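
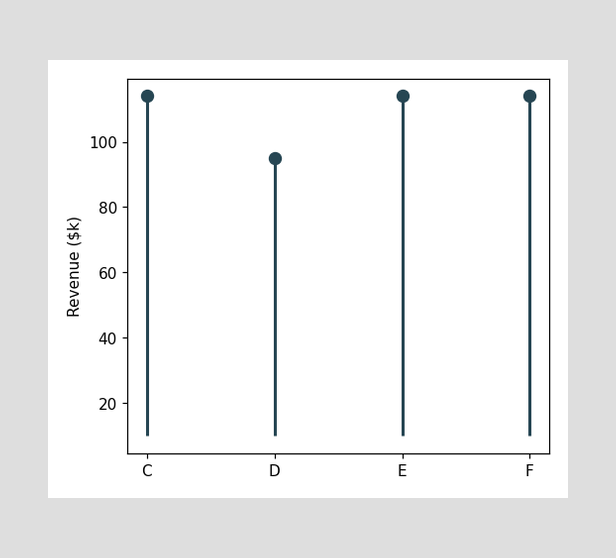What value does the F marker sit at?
$114k

The F marker sits at $114k.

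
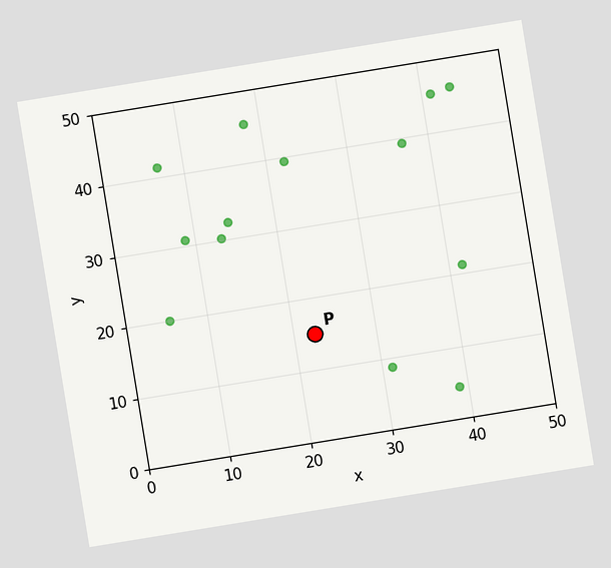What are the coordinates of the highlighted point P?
(22.5, 15)

The chart is tilted about 9° counter-clockwise. Following the gridlines from P to each axis, P sits at (22.5, 15).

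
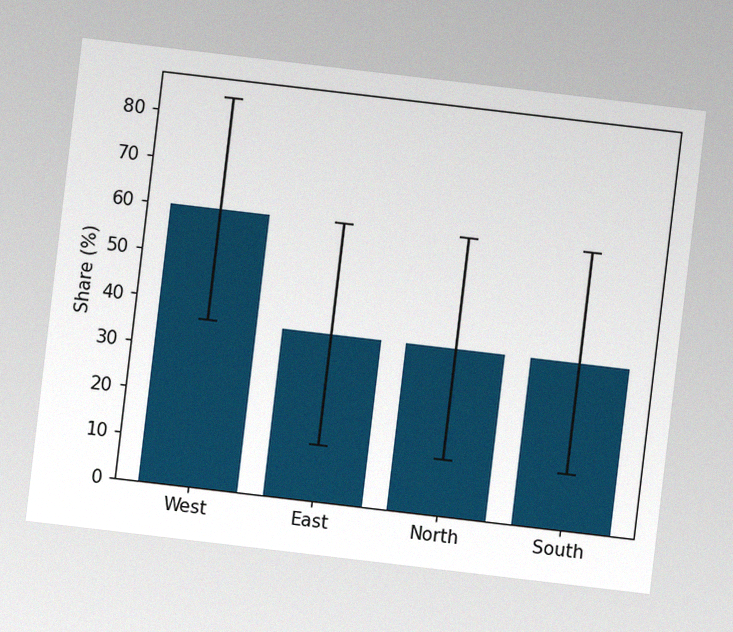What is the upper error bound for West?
The chart is tilted about 7° clockwise, with some photo noise. The West bar's upper whisker reaches 84%.

84%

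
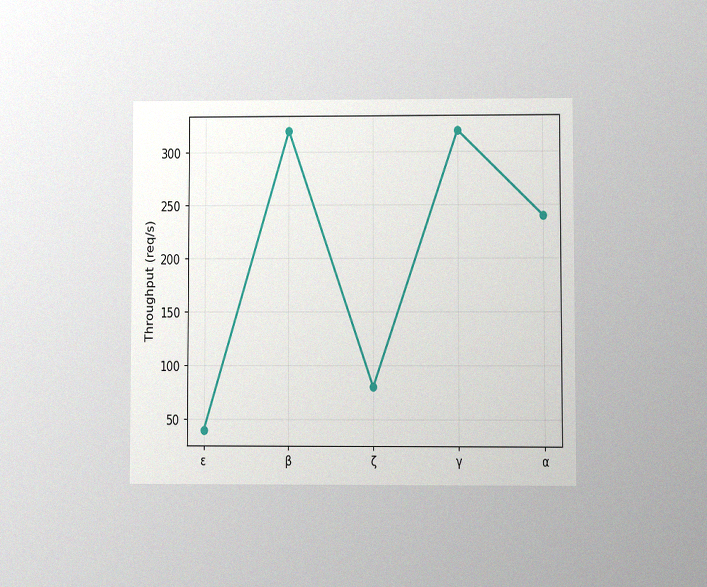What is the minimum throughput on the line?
40req/s

The chart is viewed at a slight angle, with some photo noise. The lowest point is at ε, and reading across to the y-axis gives 40req/s.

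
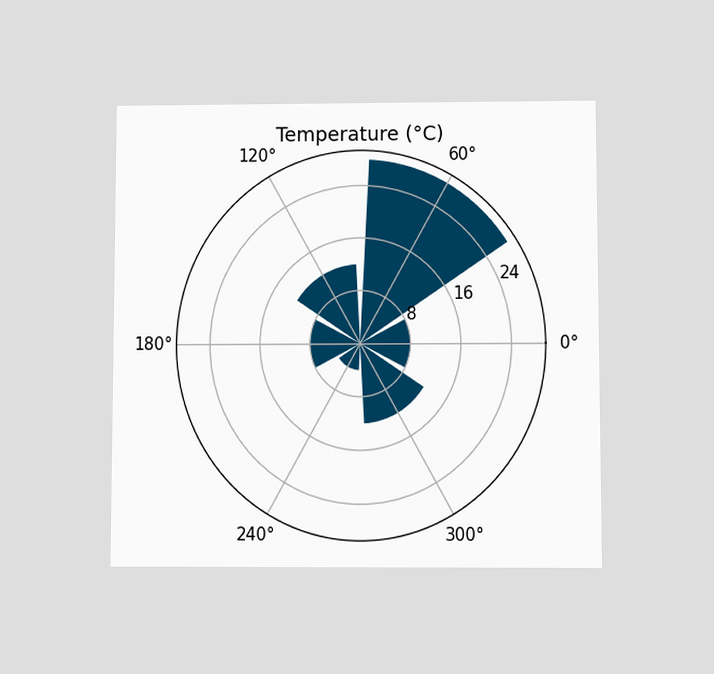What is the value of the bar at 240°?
4°C

The chart is viewed slightly from below. The bar at 240° reaches 4°C on the radial axis.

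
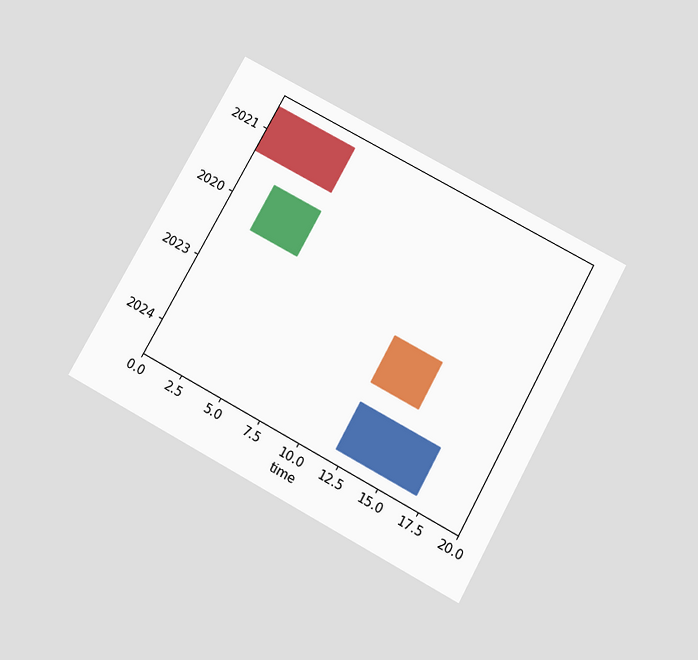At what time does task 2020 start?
2

The chart is tilted about 29° clockwise and viewed slightly from below. The 2020 bar begins at t=2.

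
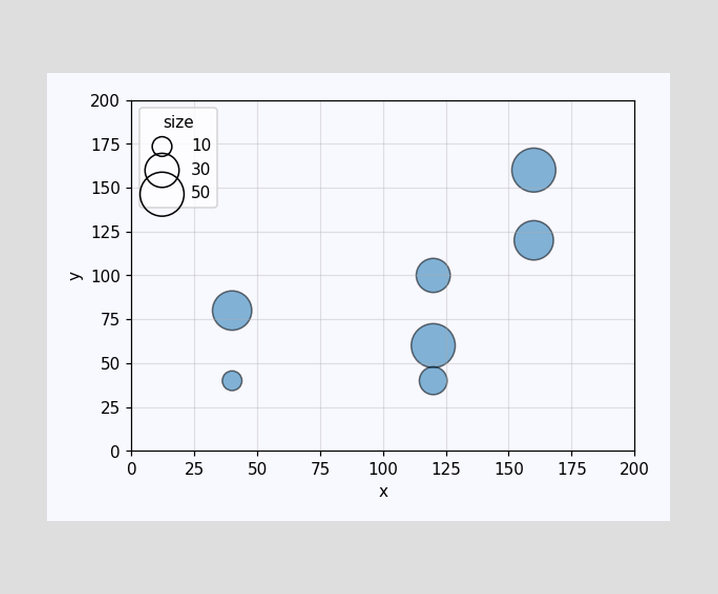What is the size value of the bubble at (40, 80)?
Matching the bubble at (40, 80) against the size legend gives 40.

40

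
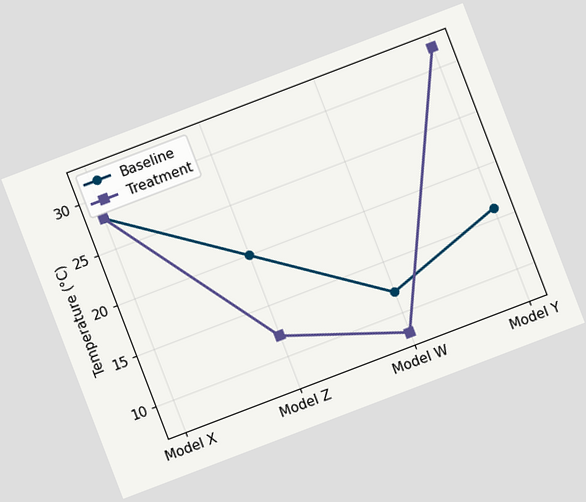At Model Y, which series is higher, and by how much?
Treatment, by 16°C

The chart is tilted about 21° counter-clockwise. At Model Y, Treatment sits above the other line by 16°C.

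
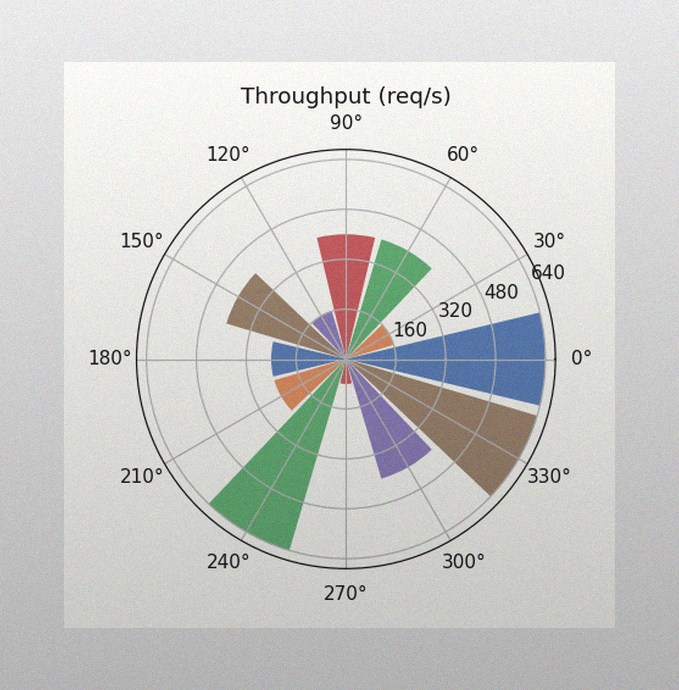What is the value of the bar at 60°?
The image has some photo noise and uneven lighting. The bar at 60° reaches 400req/s on the radial axis.

400req/s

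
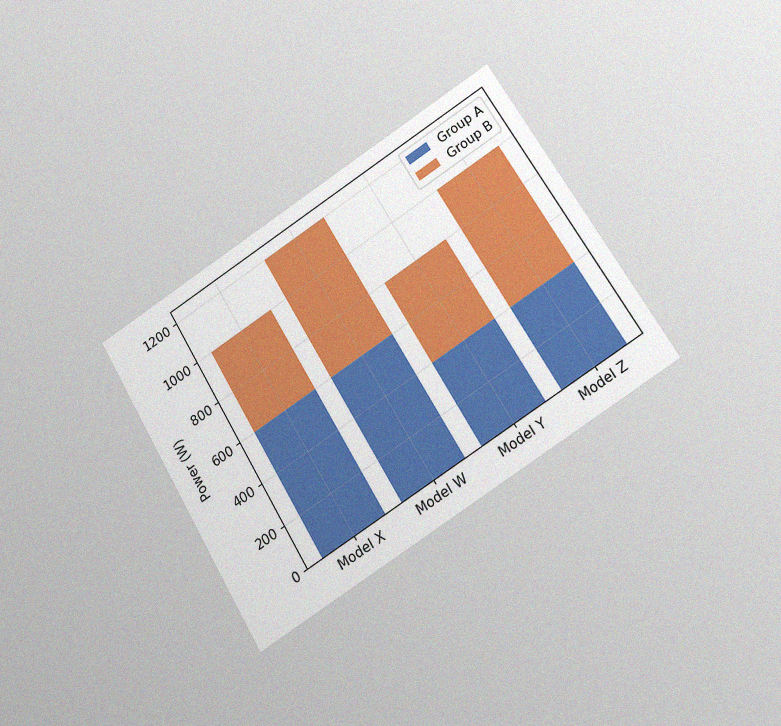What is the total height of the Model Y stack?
800W

The chart is tilted about 31° counter-clockwise and viewed at a slight angle, with some photo noise. The Model Y stack's top reaches 800W on the y-axis.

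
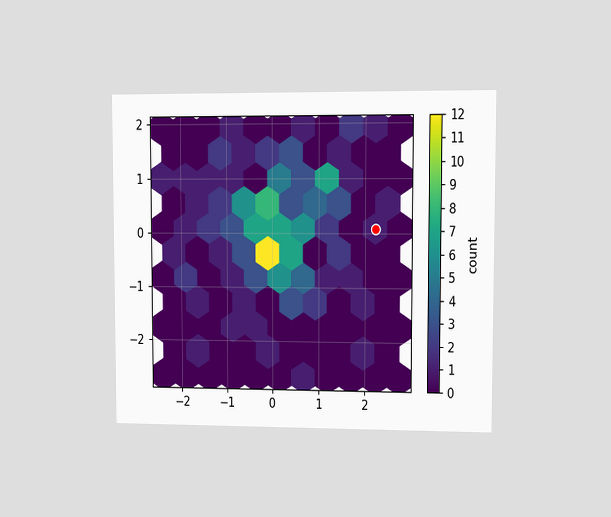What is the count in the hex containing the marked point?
The chart is viewed at a slight angle. The marked hex reads 1 on the colorbar.

1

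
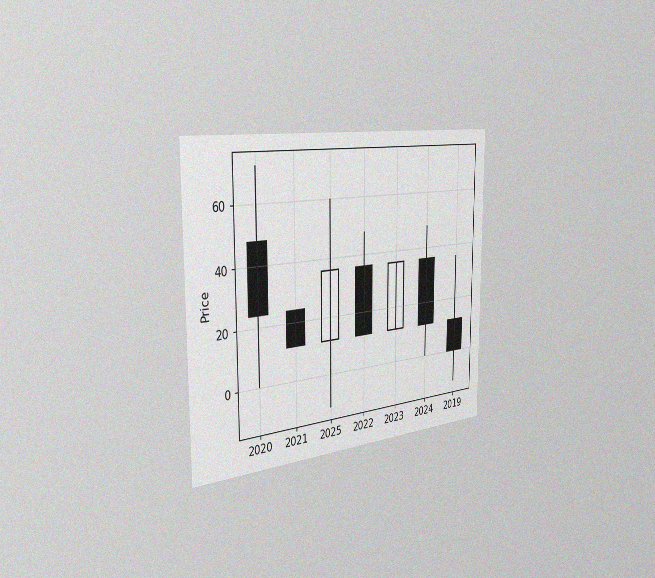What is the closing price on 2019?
0

The chart is viewed slightly from the left, with some photo noise. The 2019 candle closes at 0.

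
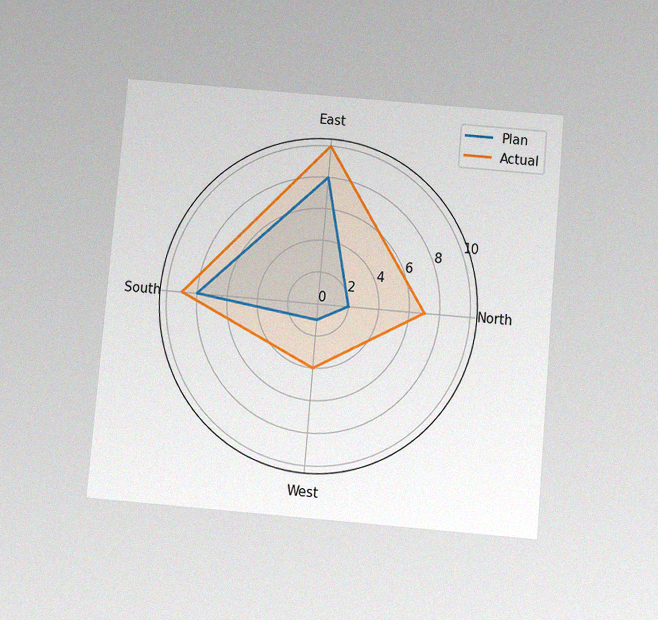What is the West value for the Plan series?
1

The chart is tilted about 5° clockwise and viewed slightly from below, with some photo noise. On the West axis, Plan reaches 1.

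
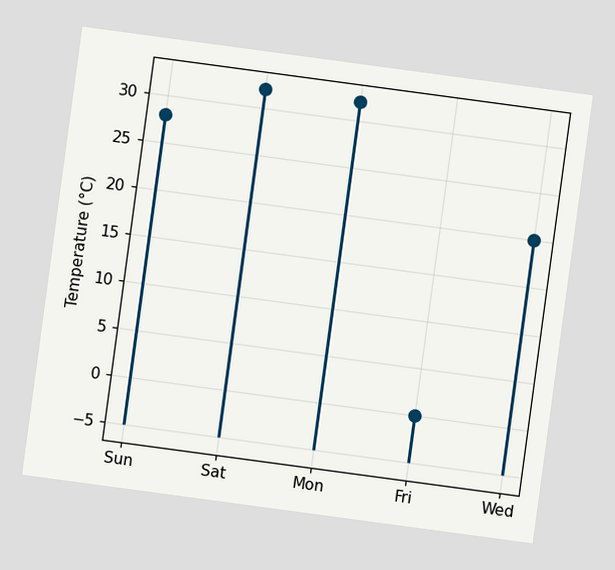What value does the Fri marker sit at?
The chart is tilted about 8° clockwise. The Fri marker sits at 0°C.

0°C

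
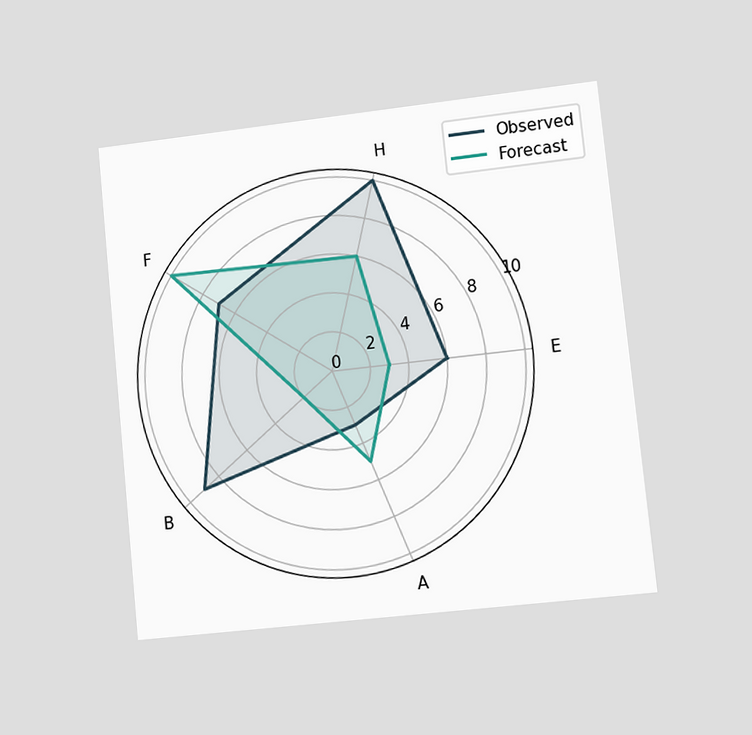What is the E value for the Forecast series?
3

The chart is tilted about 6° counter-clockwise and viewed at a slight angle. On the E axis, Forecast reaches 3.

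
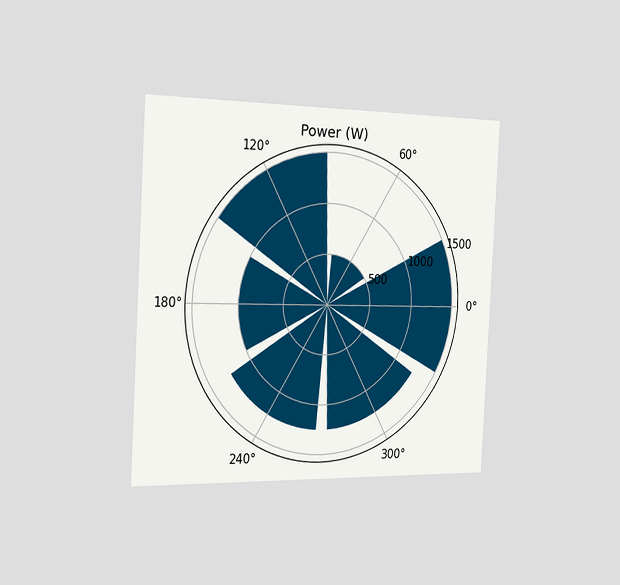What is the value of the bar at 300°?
The chart is tilted about 3° clockwise and viewed slightly from the left. The bar at 300° reaches 1250W on the radial axis.

1250W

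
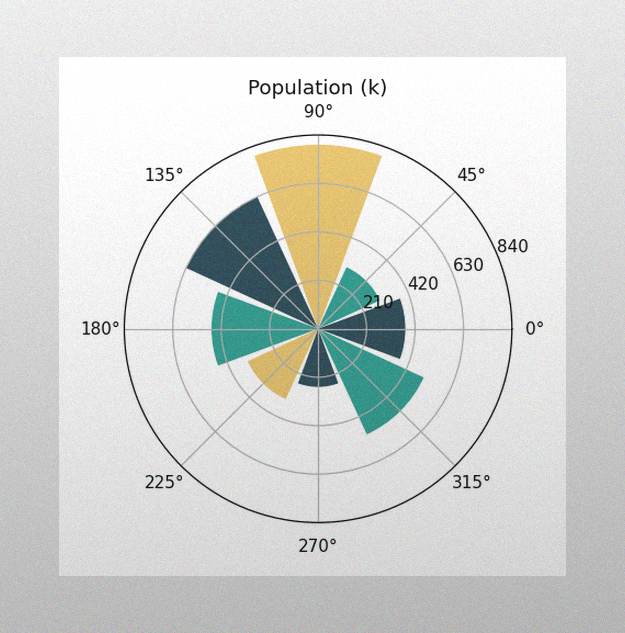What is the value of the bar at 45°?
294k

The image has some photo noise and uneven lighting. The bar at 45° reaches 294k on the radial axis.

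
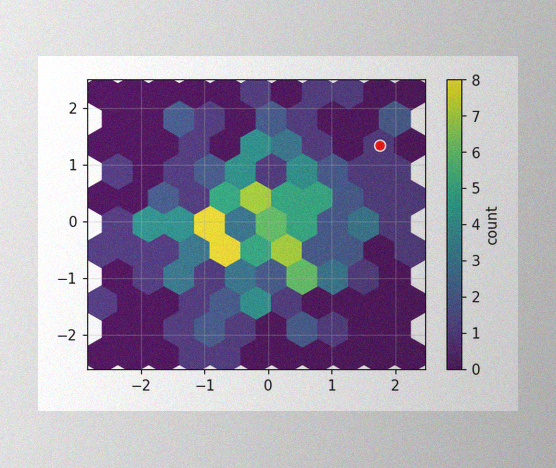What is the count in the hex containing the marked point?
1

The image has some photo noise and uneven lighting. The marked hex reads 1 on the colorbar.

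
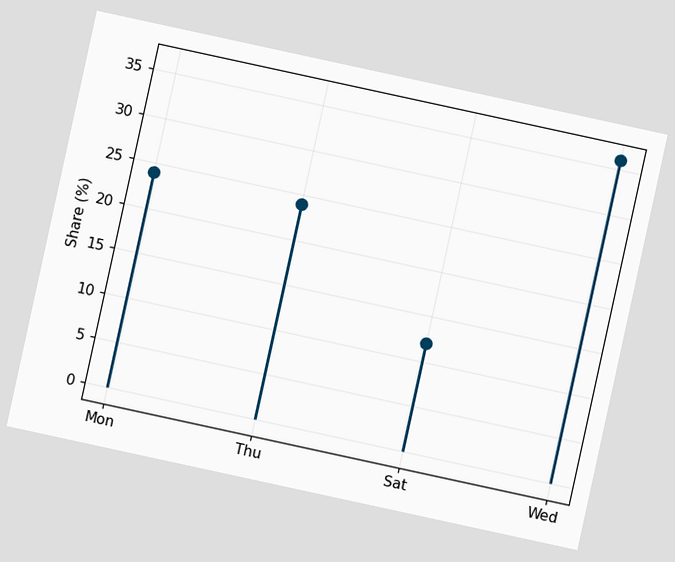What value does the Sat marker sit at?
12%

The chart is tilted about 12° clockwise. The Sat marker sits at 12%.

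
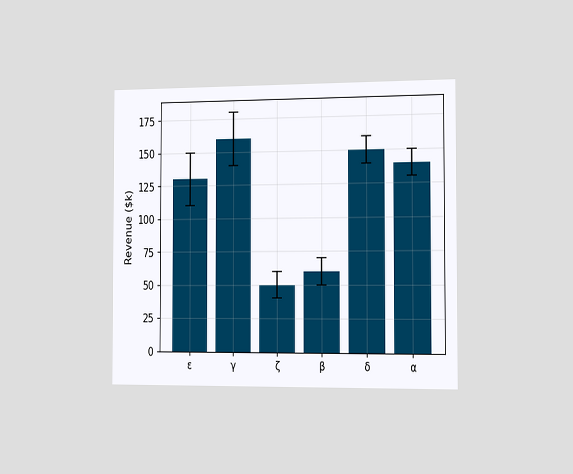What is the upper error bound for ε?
$150k

The chart is viewed slightly from the right. The ε bar's upper whisker reaches $150k.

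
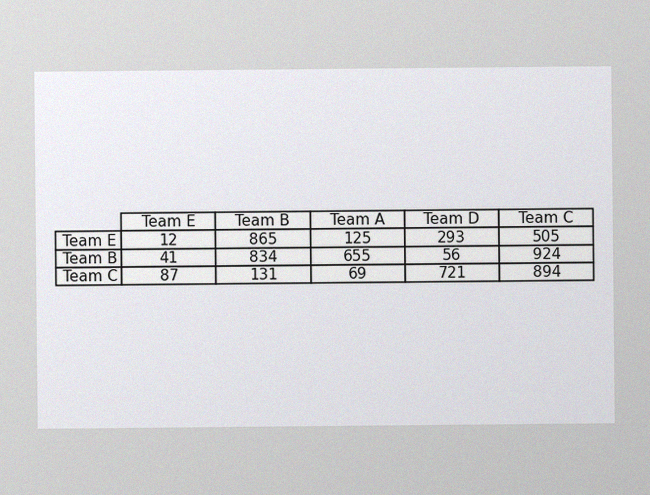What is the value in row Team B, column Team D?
The image has some photo noise and uneven lighting. The (Team B, Team D) cell reads 56.

56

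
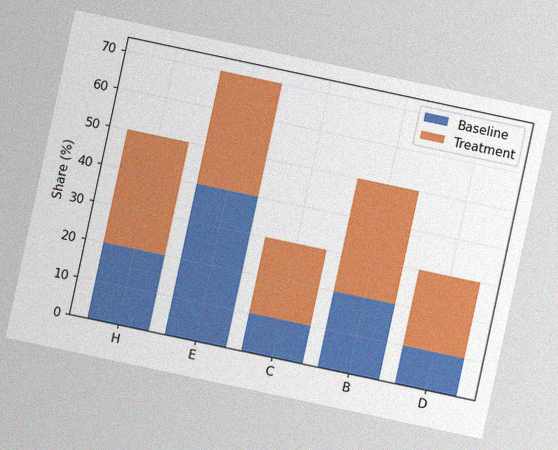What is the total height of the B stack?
50%

The chart is tilted about 12° clockwise, with some photo noise. The B stack's top reaches 50% on the y-axis.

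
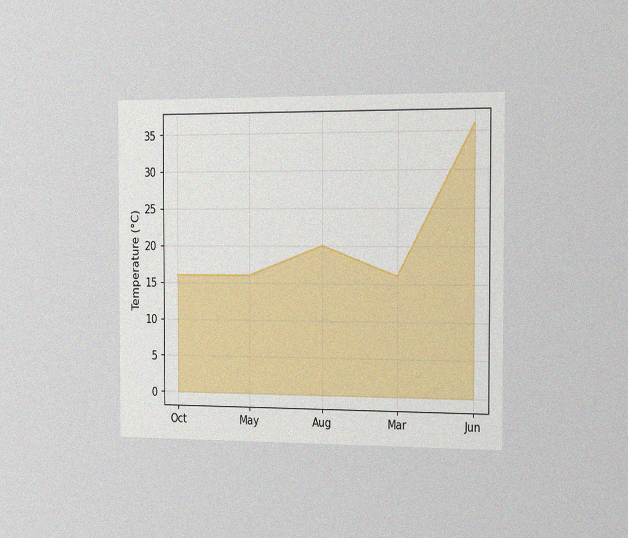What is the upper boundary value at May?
16°C

The chart is viewed slightly from the right, with some photo noise. At May the upper boundary is at 16°C.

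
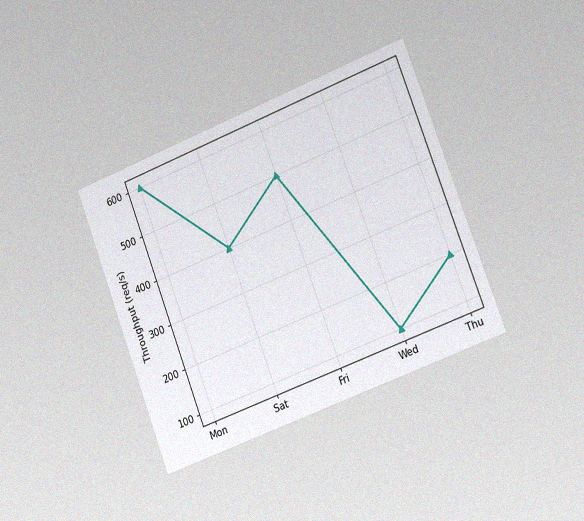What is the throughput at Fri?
500req/s

The chart is tilted about 21° counter-clockwise and viewed slightly from the right, with some photo noise. At Fri, the line is at 500req/s.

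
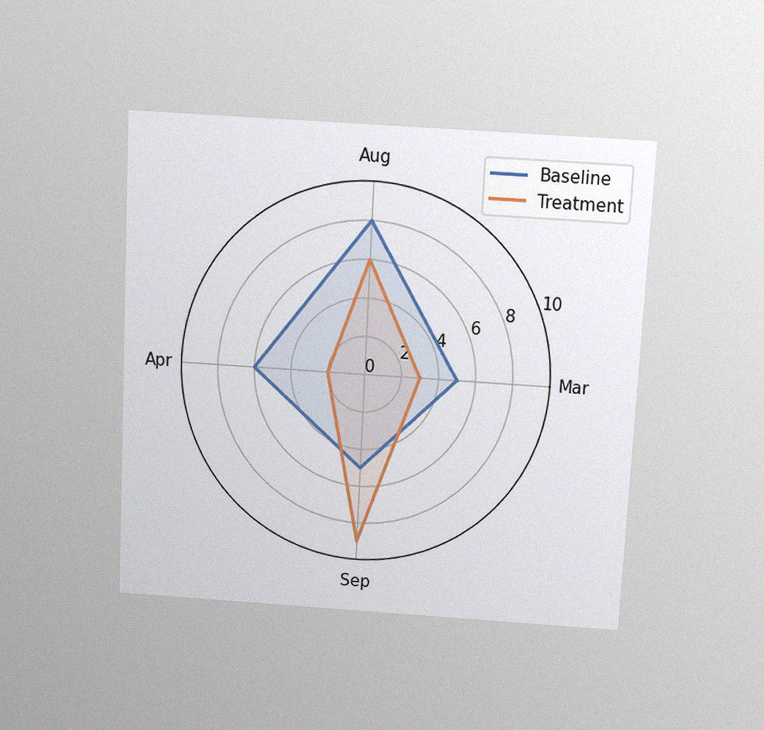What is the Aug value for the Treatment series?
6

The chart is tilted about 3° clockwise and viewed slightly from above, with some photo noise. On the Aug axis, Treatment reaches 6.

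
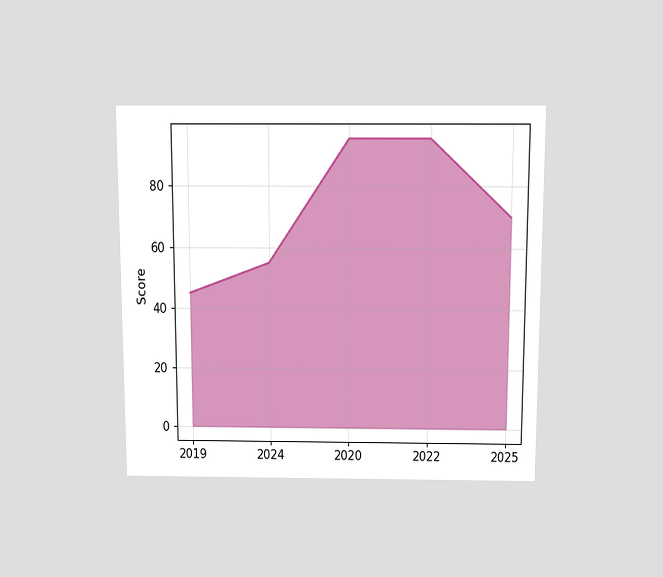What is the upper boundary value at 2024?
The chart is viewed slightly from above. At 2024 the upper boundary is at 55.

55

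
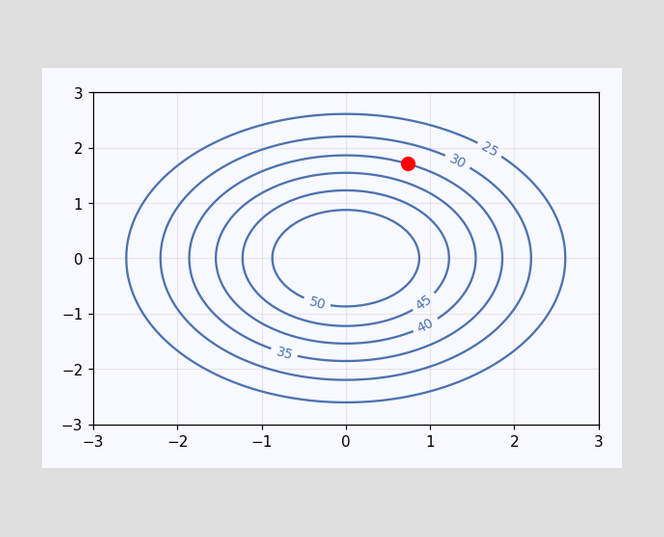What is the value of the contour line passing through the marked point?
The marked point sits on the contour labelled 35.

35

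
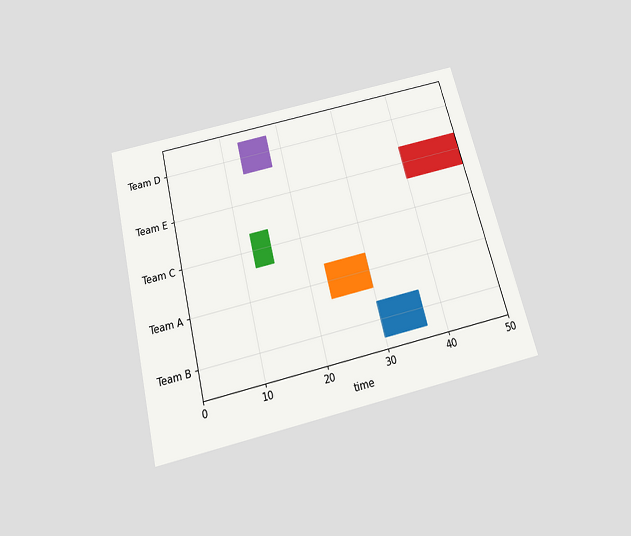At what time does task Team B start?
The chart is tilted about 14° counter-clockwise and viewed slightly from below. The Team B bar begins at t=30.

30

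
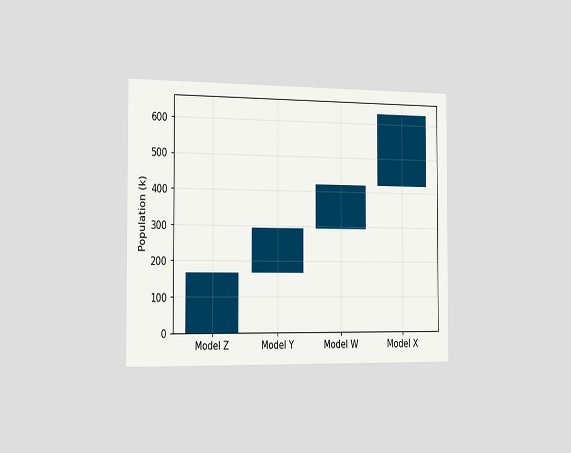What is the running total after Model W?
The chart is viewed slightly from the left. After Model W the running total reaches 420k.

420k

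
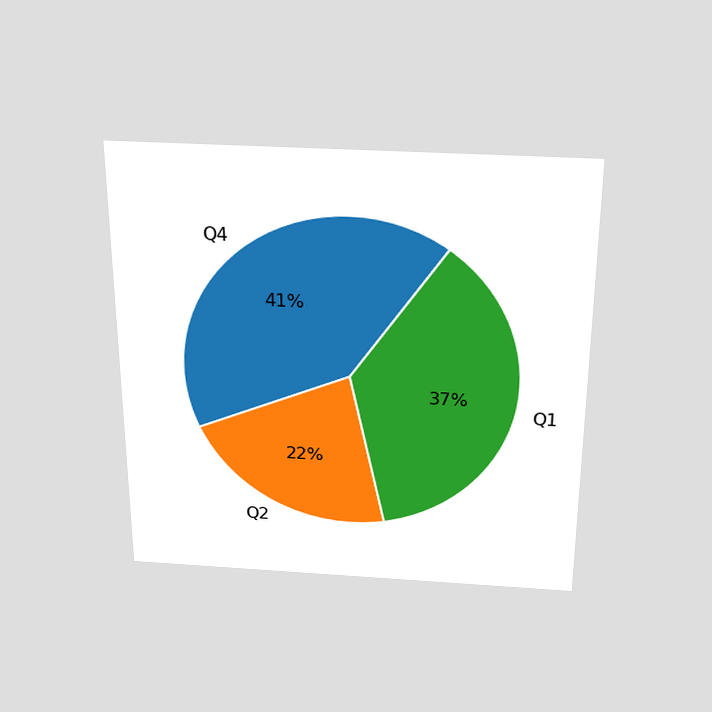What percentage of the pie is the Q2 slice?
22%

The chart is viewed slightly from above. The Q2 slice takes up 22% of the pie.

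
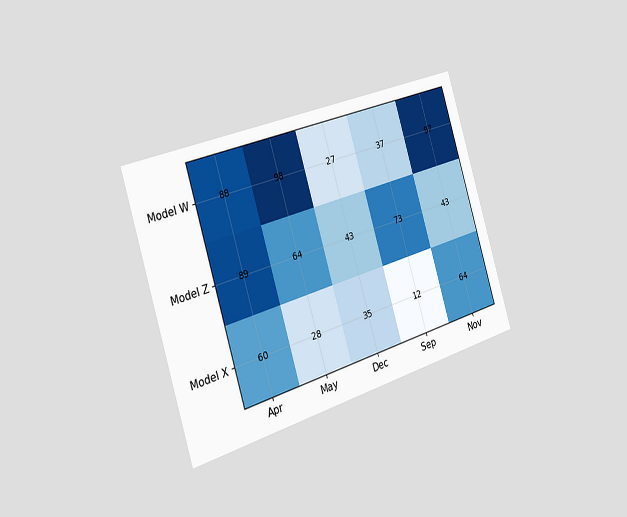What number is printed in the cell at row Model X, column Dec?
35

The chart is tilted about 17° counter-clockwise and viewed slightly from the left. The (Model X, Dec) cell reads 35.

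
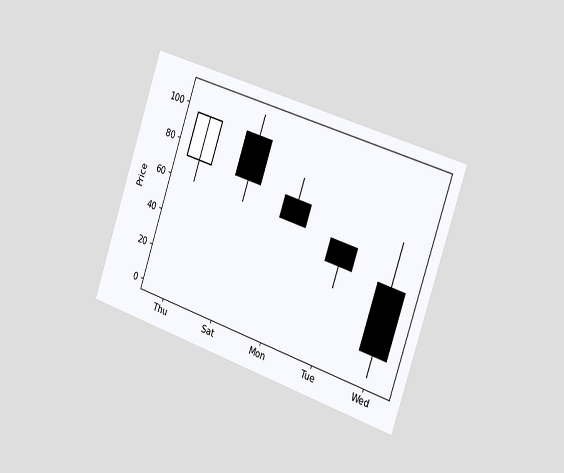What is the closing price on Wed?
The chart is tilted about 19° clockwise and viewed slightly from the right. The Wed candle closes at 12.

12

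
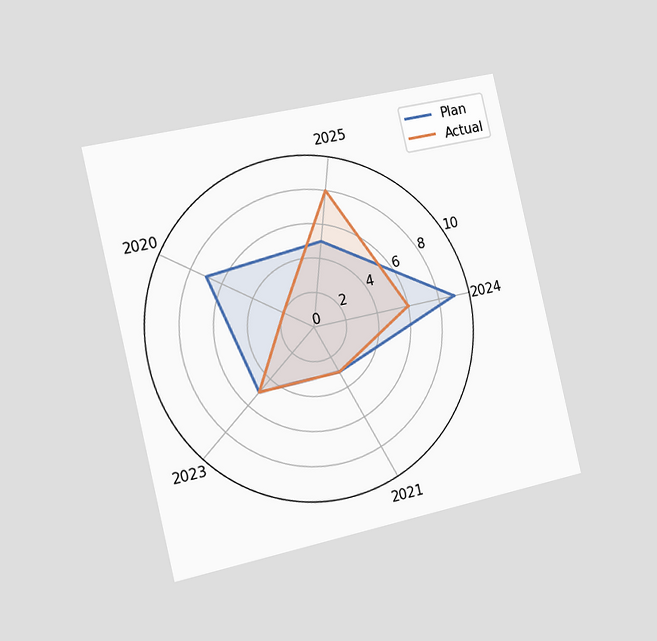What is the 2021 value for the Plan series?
3

The chart is tilted about 13° counter-clockwise and viewed slightly from the left. On the 2021 axis, Plan reaches 3.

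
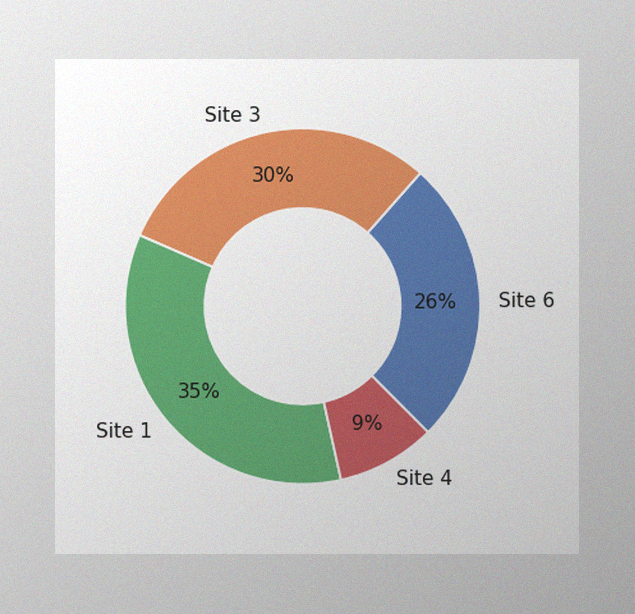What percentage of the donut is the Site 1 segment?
35%

The image has some photo noise and uneven lighting. The Site 1 segment takes up 35% of the ring.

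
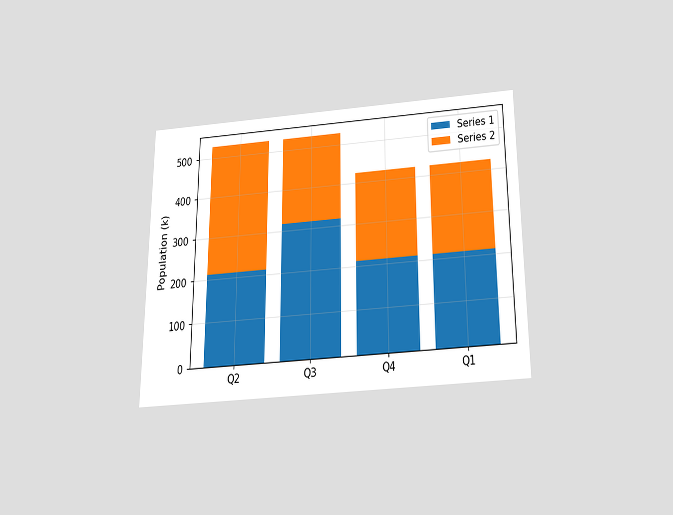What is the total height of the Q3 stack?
530k

The chart is viewed slightly from below. The Q3 stack's top reaches 530k on the y-axis.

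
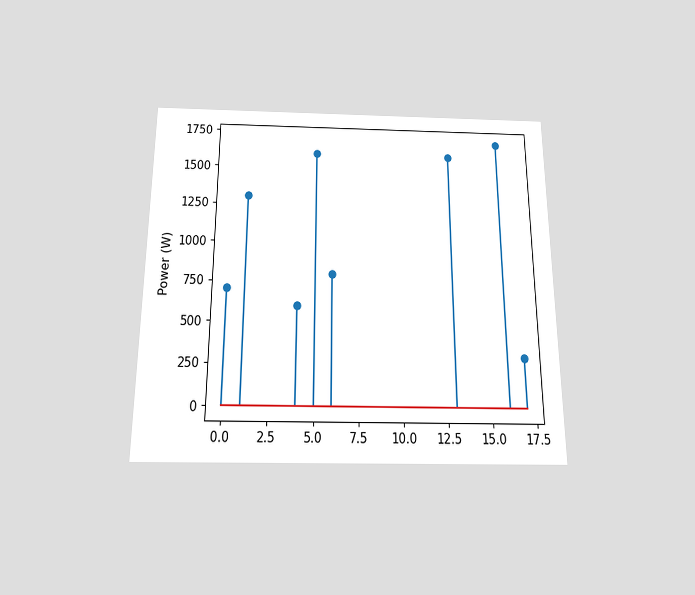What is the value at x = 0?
700W

The chart is viewed slightly from below. The stem at x=0 reaches 700W.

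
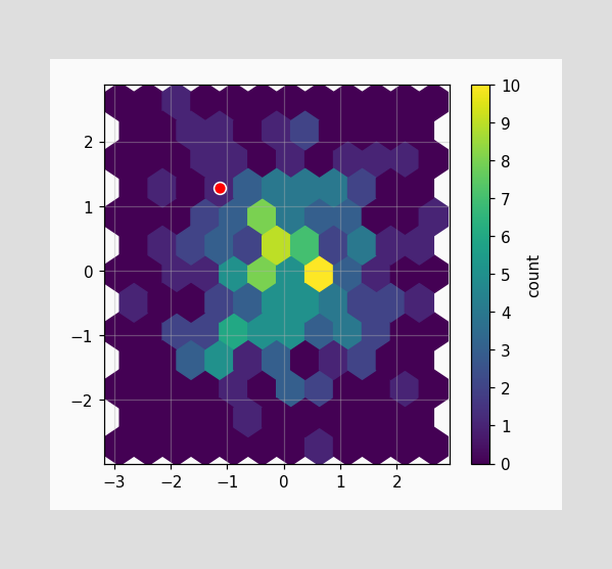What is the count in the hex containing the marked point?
1

The marked hex reads 1 on the colorbar.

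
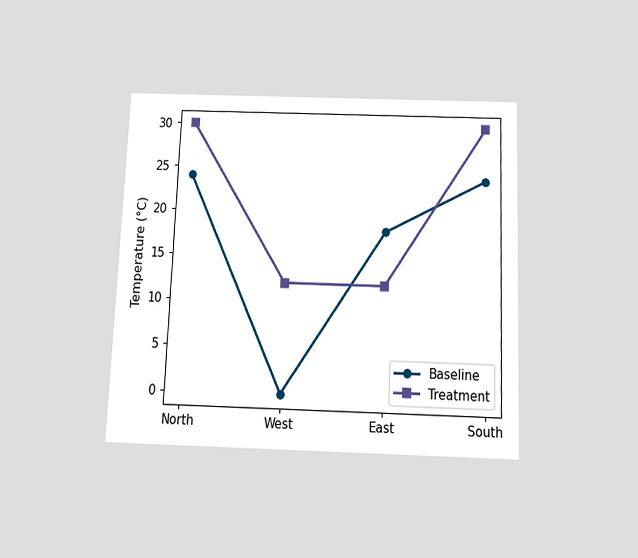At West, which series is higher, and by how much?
The chart is tilted about 2° clockwise and viewed slightly from below. At West, Treatment sits above the other line by 12°C.

Treatment, by 12°C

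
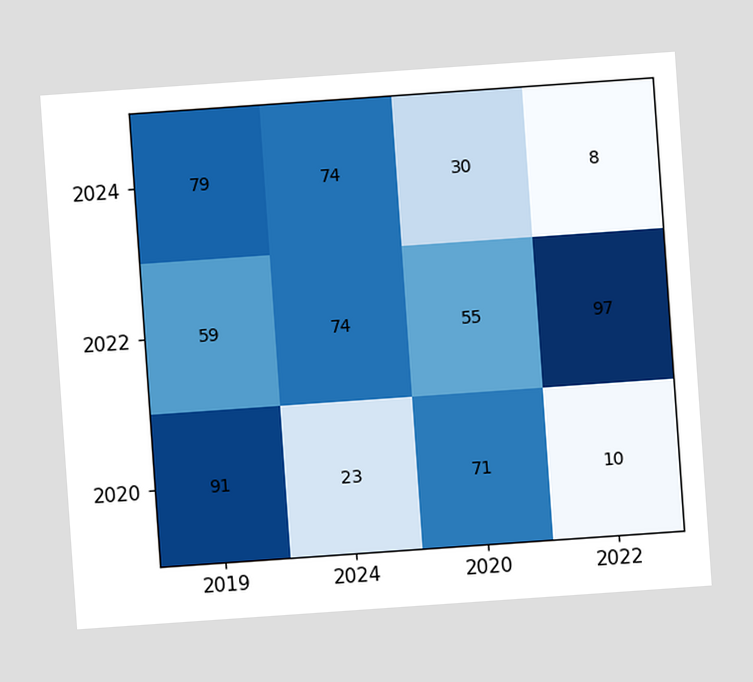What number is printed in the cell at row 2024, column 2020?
30

The chart is tilted about 4° counter-clockwise. The (2024, 2020) cell reads 30.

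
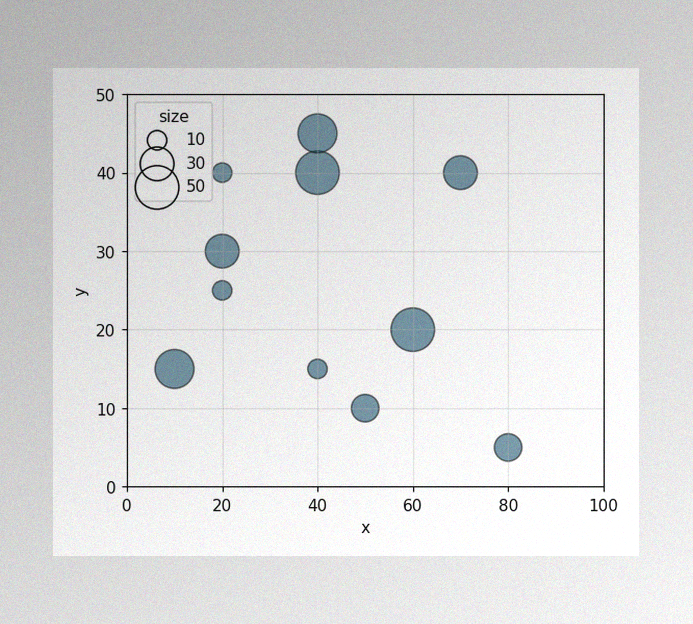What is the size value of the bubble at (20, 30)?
30

The image has some photo noise and uneven lighting. Matching the bubble at (20, 30) against the size legend gives 30.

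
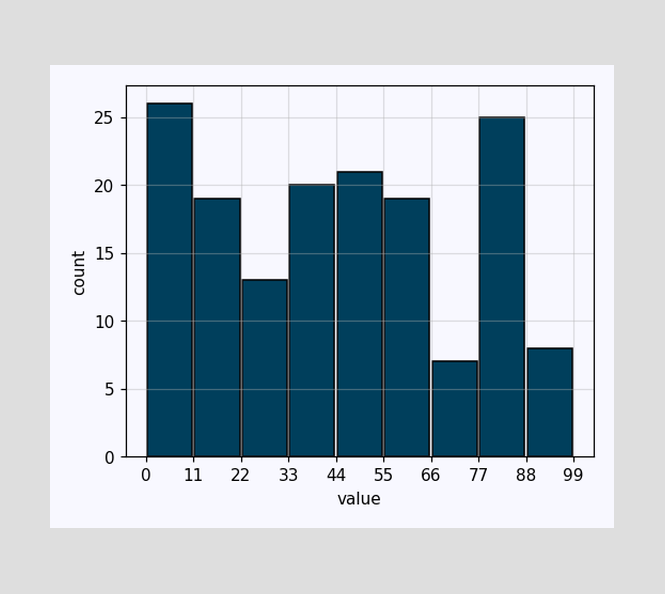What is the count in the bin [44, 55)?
21

The [44, 55) bin has height 21.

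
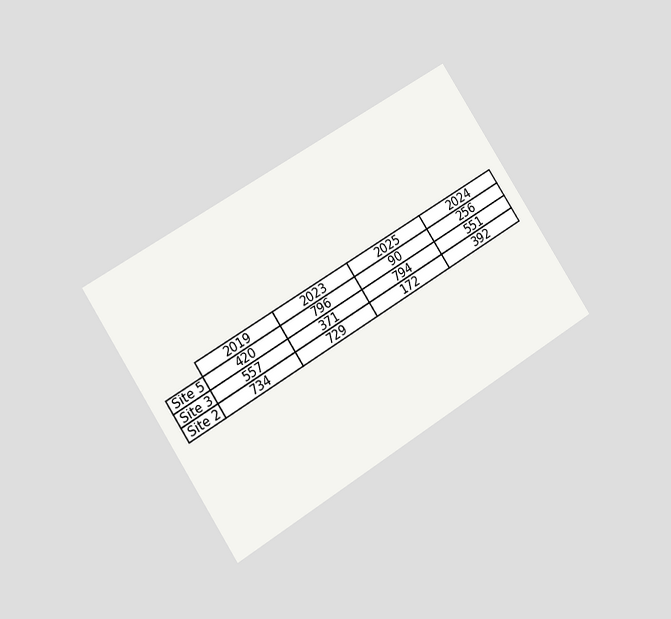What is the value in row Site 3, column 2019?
557

The chart is tilted about 33° counter-clockwise and viewed at a slight angle. The (Site 3, 2019) cell reads 557.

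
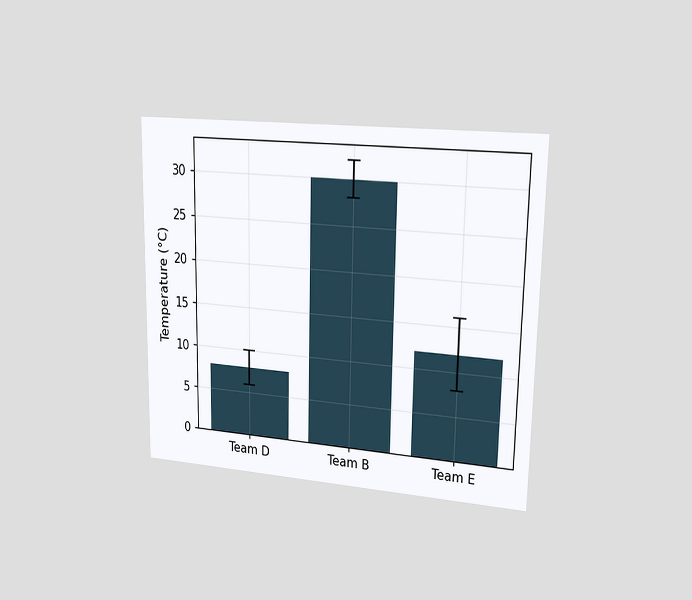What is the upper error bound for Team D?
10°C

The chart is viewed slightly from the right. The Team D bar's upper whisker reaches 10°C.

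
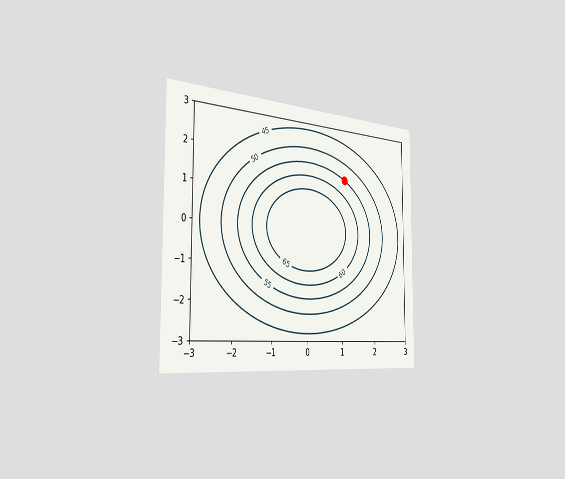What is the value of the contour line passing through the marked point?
The chart is viewed slightly from the left. The marked point sits on the contour labelled 55.

55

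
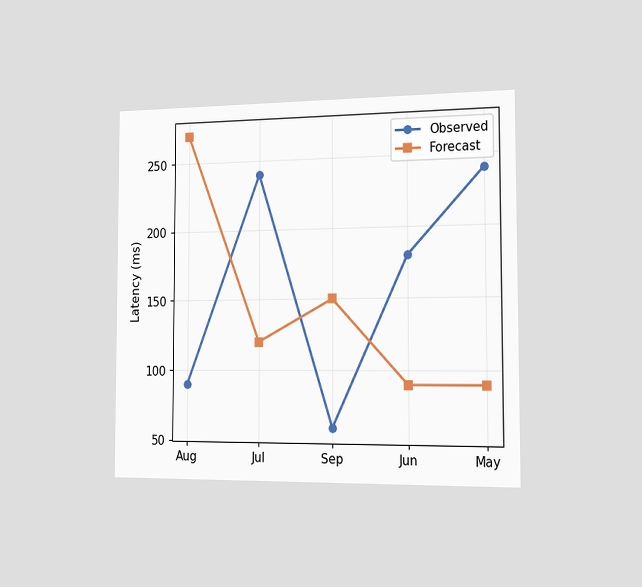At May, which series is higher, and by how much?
The chart is viewed slightly from the right. At May, Observed sits above the other line by 150ms.

Observed, by 150ms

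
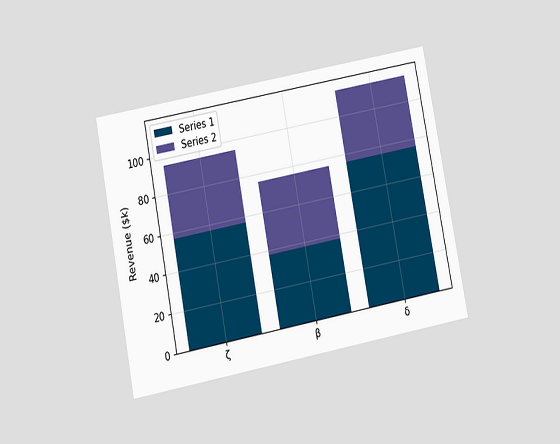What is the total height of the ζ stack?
The chart is tilted about 11° counter-clockwise and viewed slightly from below. The ζ stack's top reaches $95k on the y-axis.

$95k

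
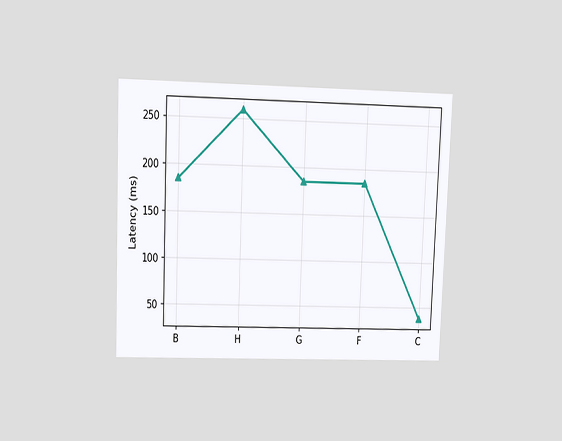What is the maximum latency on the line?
The chart is tilted about 2° clockwise and viewed at a slight angle. The highest point is at H, and reading across to the y-axis gives 259ms.

259ms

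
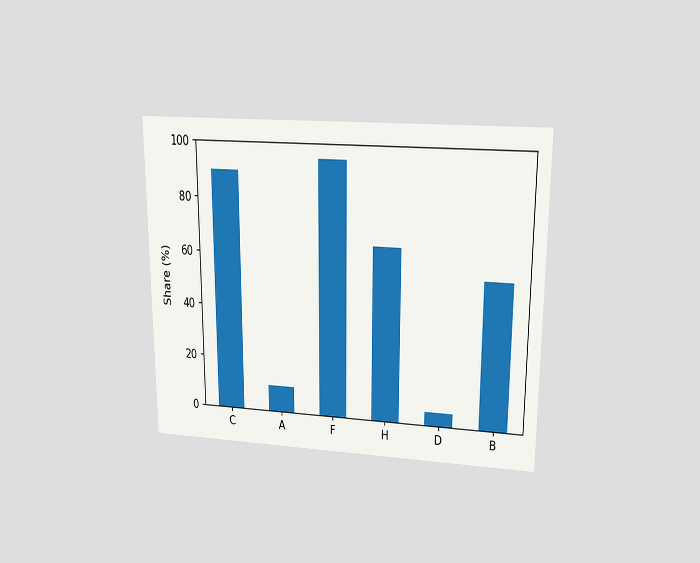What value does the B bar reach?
55%

The chart is viewed slightly from above. Reading along the chart's y-axis, the B bar reaches 55%.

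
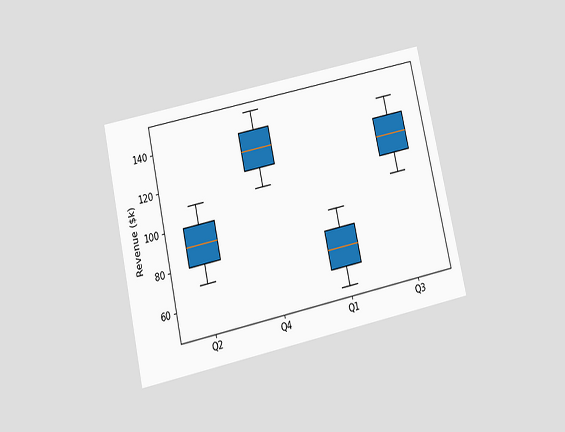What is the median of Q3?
$120k

The chart is tilted about 13° counter-clockwise and viewed slightly from below. The median line in the Q3 box sits at $120k.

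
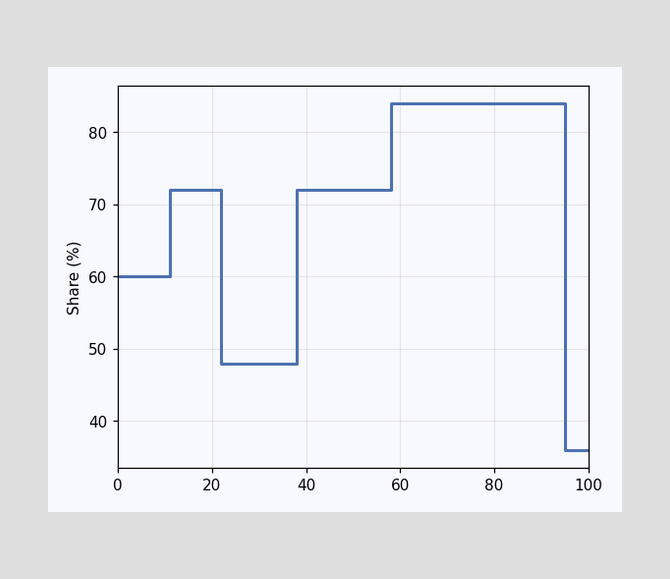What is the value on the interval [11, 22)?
72%

On [11, 22) the step sits at 72%.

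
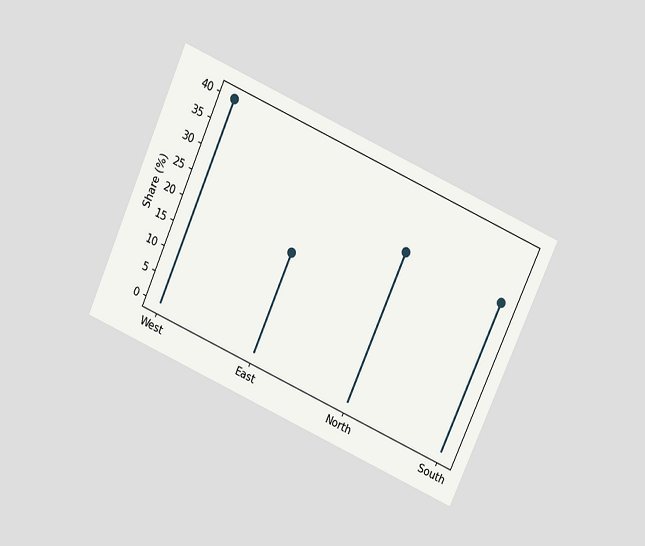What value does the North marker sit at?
The chart is tilted about 24° clockwise and viewed slightly from above. The North marker sits at 30%.

30%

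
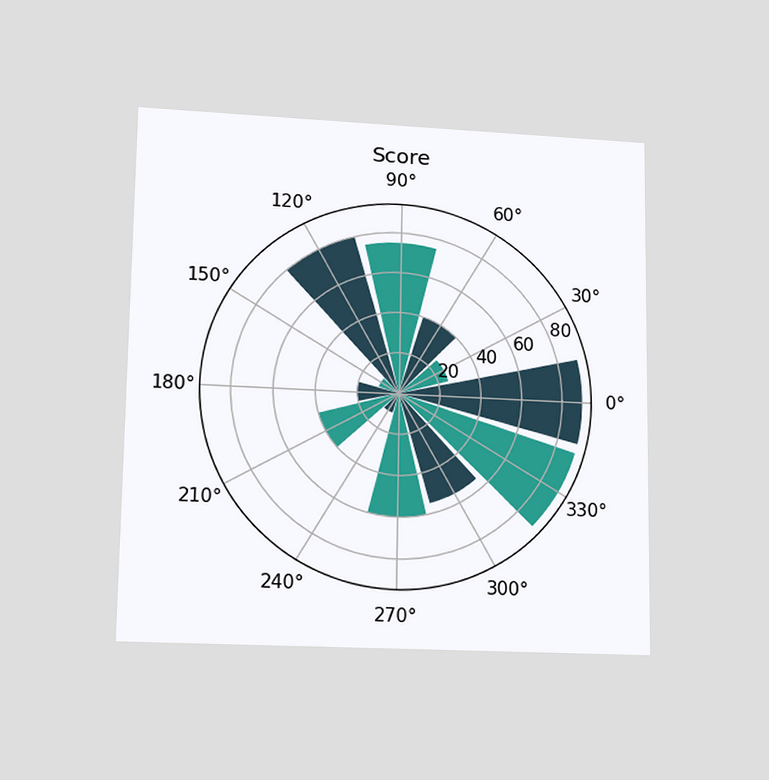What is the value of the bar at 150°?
The chart is viewed at a slight angle. The bar at 150° reaches 10 on the radial axis.

10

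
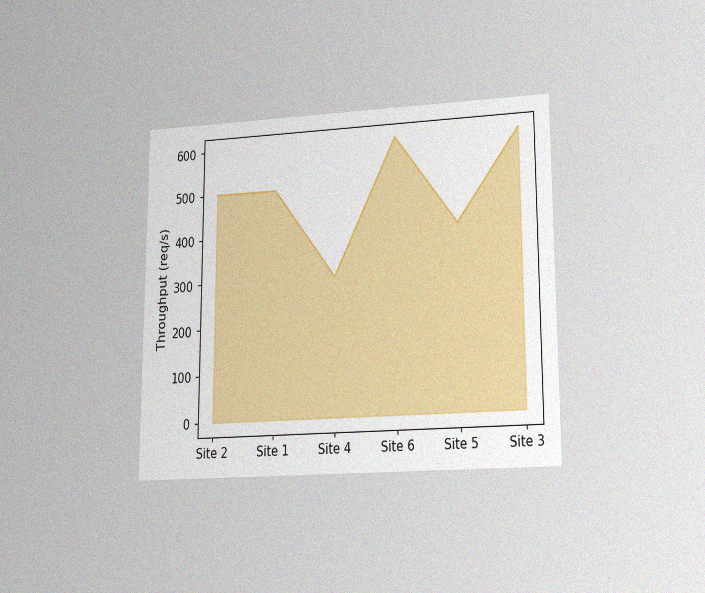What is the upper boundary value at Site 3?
The chart is viewed at a slight angle, with some photo noise. At Site 3 the upper boundary is at 600req/s.

600req/s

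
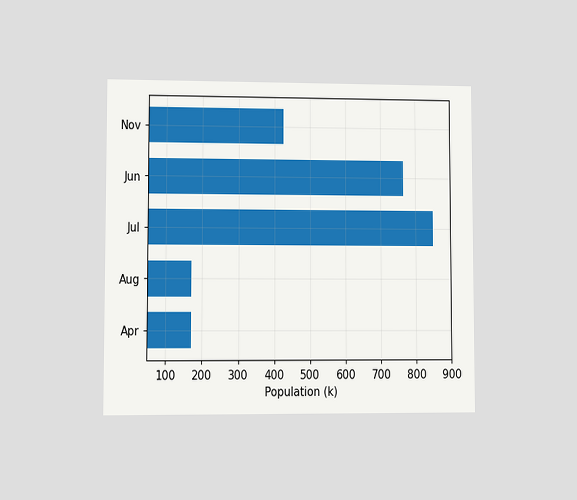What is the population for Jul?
The chart is viewed at a slight angle. Reading along the chart's x-axis, the Jul bar reaches 850k.

850k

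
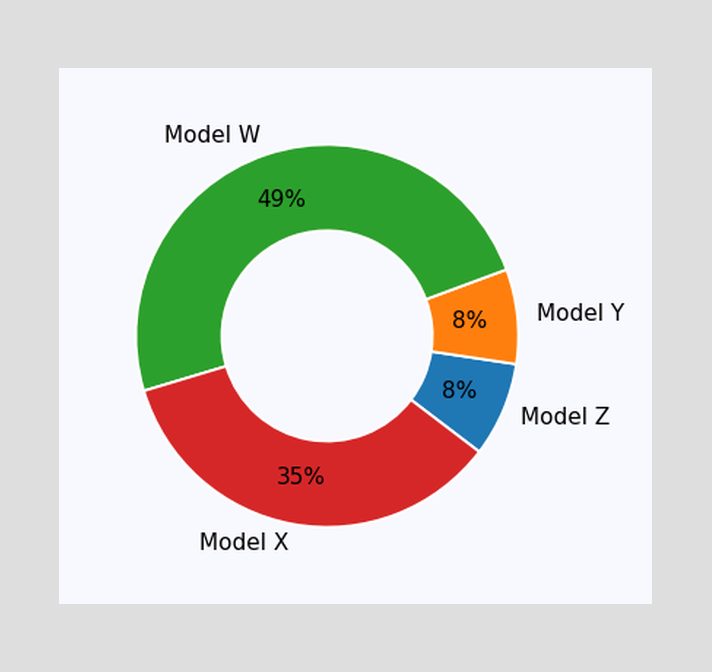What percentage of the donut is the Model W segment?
The Model W segment takes up 49% of the ring.

49%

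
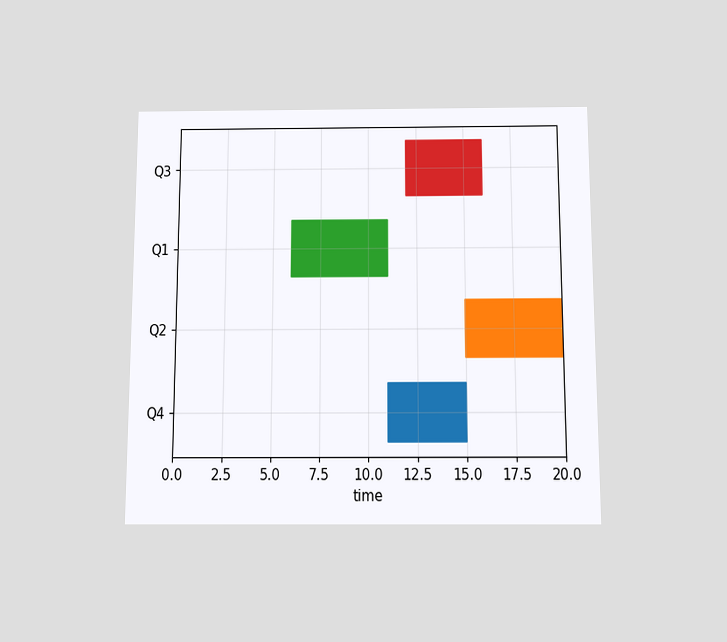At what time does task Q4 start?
11

The chart is viewed slightly from below. The Q4 bar begins at t=11.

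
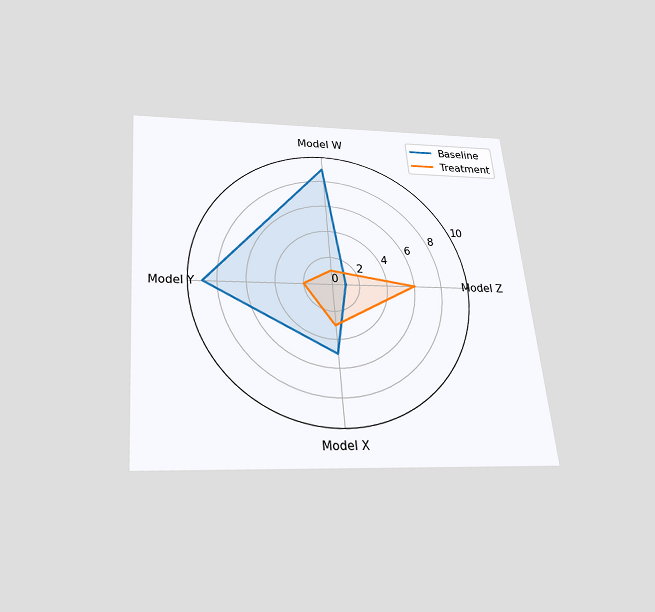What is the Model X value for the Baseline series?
5

The chart is tilted about 5° counter-clockwise and viewed slightly from below. On the Model X axis, Baseline reaches 5.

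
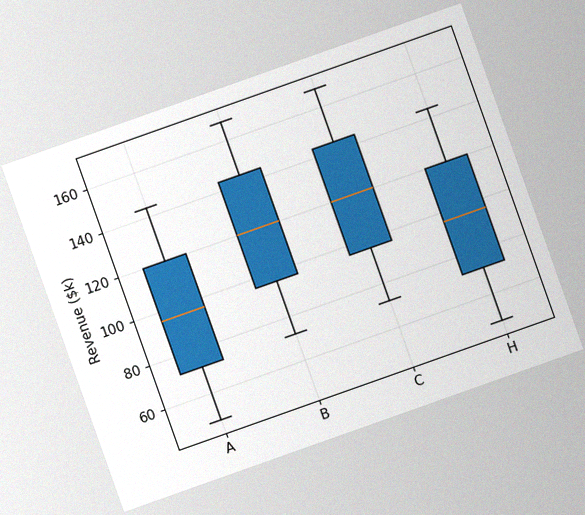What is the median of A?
$96k

The chart is tilted about 20° counter-clockwise, with some photo noise. The median line in the A box sits at $96k.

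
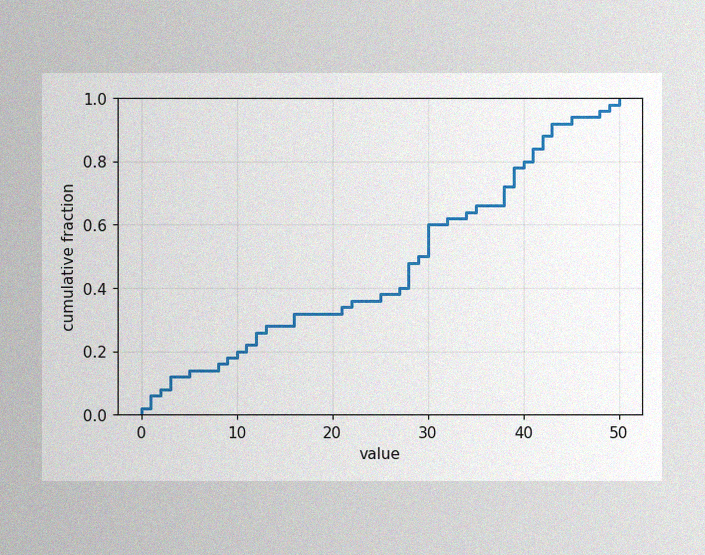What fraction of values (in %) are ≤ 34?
64%

The image has some photo noise and uneven lighting. At x=34 the ECDF step is at 64%.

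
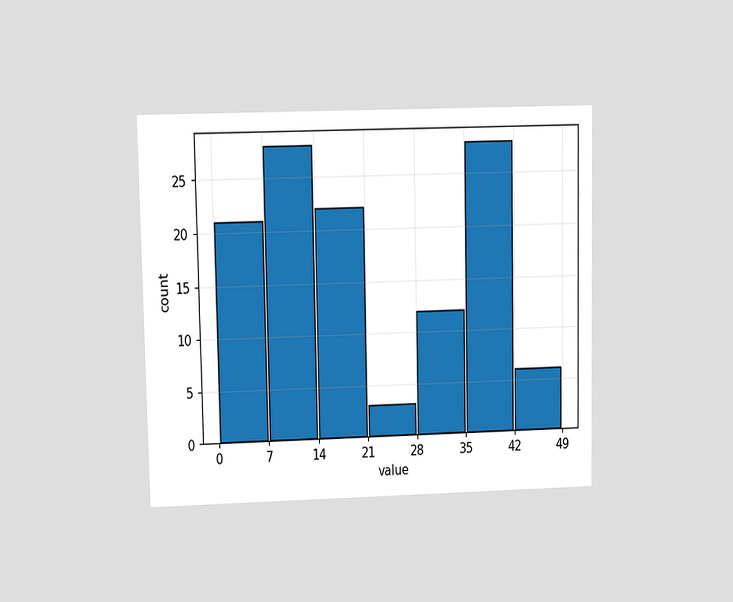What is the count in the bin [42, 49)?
6

The chart is viewed at a slight angle. The [42, 49) bin has height 6.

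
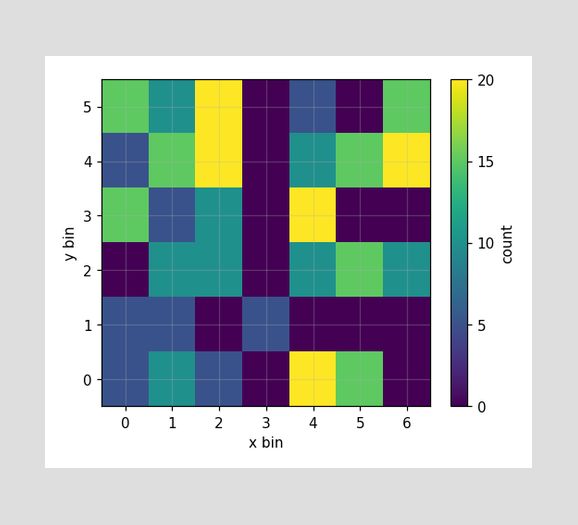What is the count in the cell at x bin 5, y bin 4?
Matching the cell (5, 4) against the colorbar gives 15.

15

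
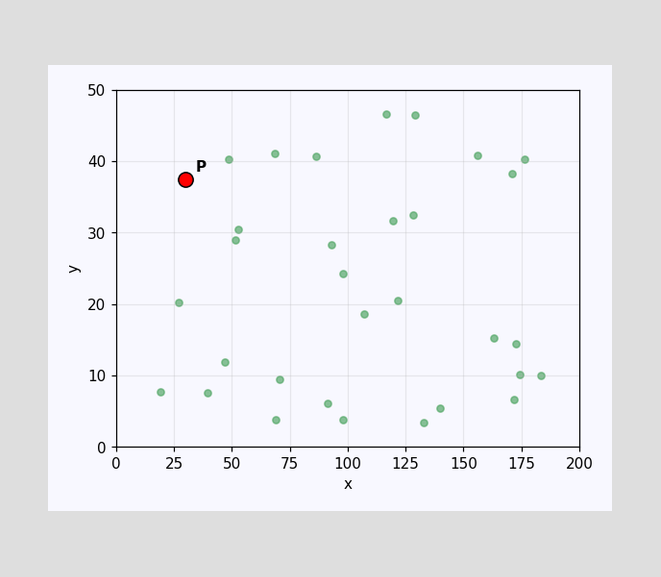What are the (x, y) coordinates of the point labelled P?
Following the gridlines from P to each axis, P sits at (30, 37.5).

(30, 37.5)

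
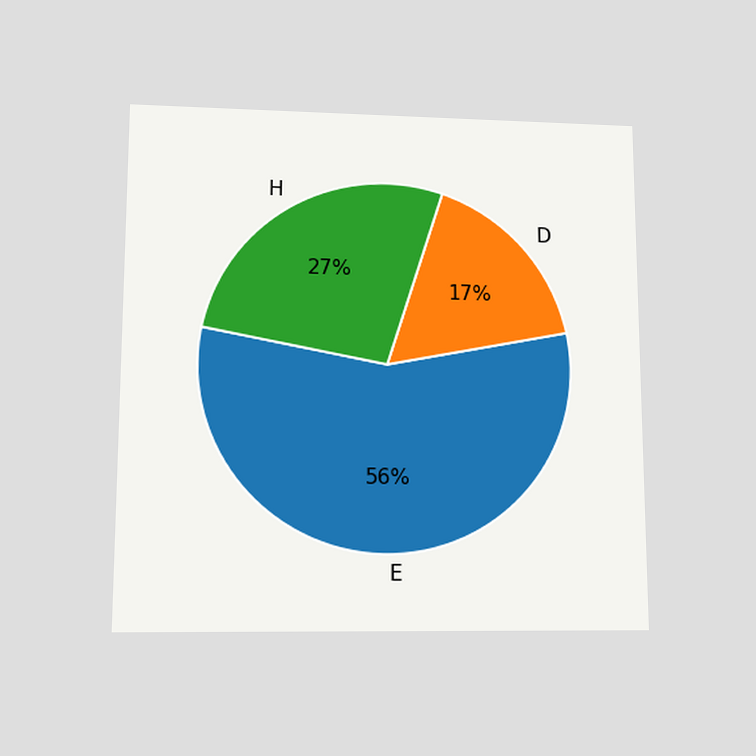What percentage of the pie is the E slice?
56%

The chart is viewed at a slight angle. The E slice takes up 56% of the pie.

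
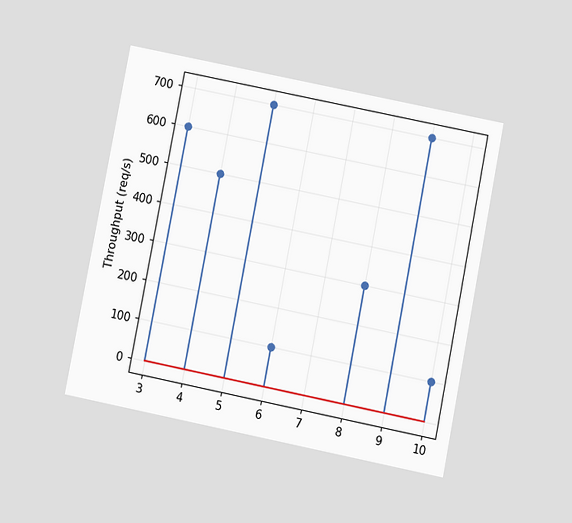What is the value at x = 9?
700req/s

The chart is tilted about 11° clockwise and viewed at a slight angle. The stem at x=9 reaches 700req/s.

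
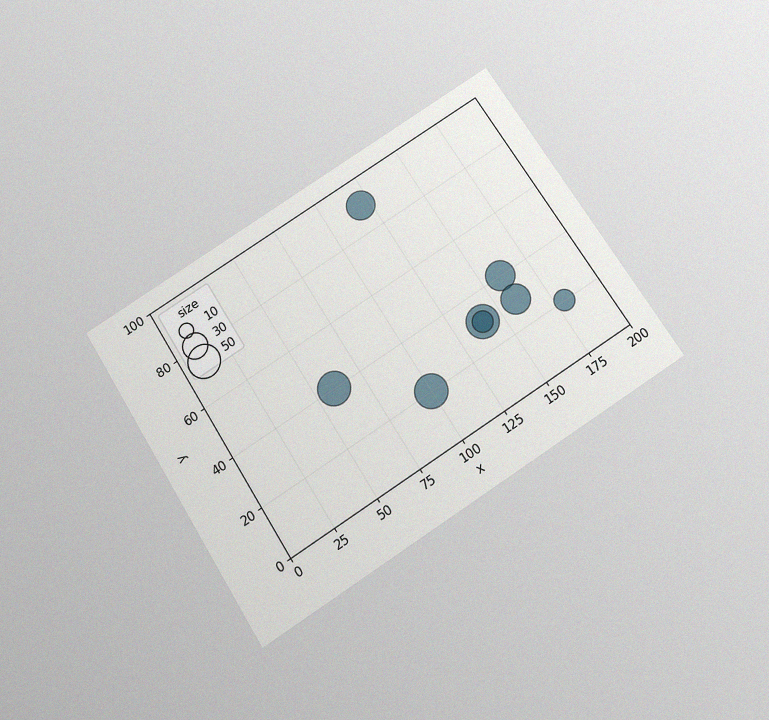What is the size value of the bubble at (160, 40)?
The chart is tilted about 32° counter-clockwise and viewed slightly from below, with some photo noise. Matching the bubble at (160, 40) against the size legend gives 40.

40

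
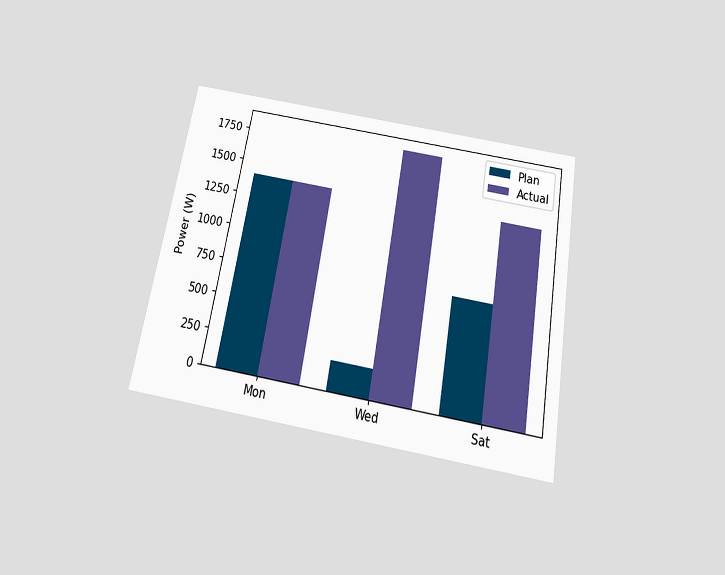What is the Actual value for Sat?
The chart is tilted about 10° clockwise and viewed slightly from below. The Actual bar at Sat reaches 1400W on the y-axis.

1400W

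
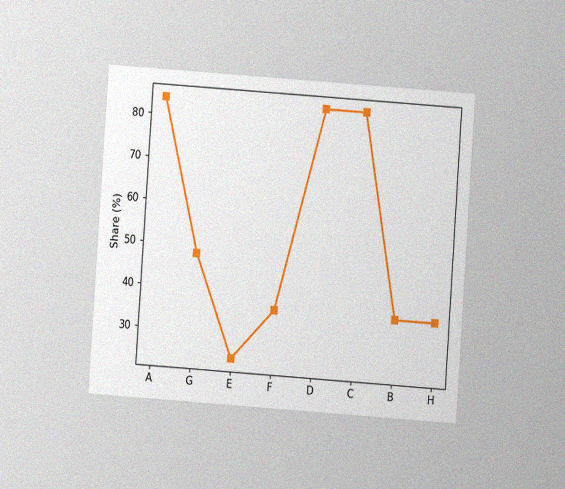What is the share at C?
The chart is tilted about 4° clockwise and viewed at a slight angle, with some photo noise. At C, the line is at 84%.

84%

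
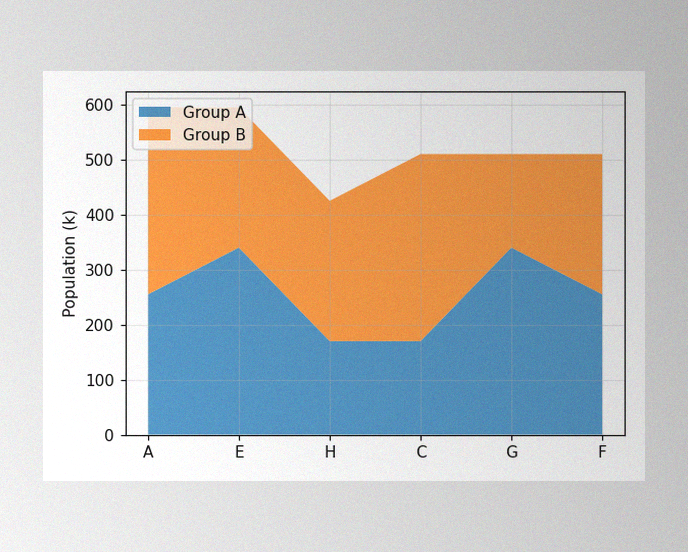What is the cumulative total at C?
510k

The image has some photo noise and uneven lighting. The stacked total at C reaches 510k.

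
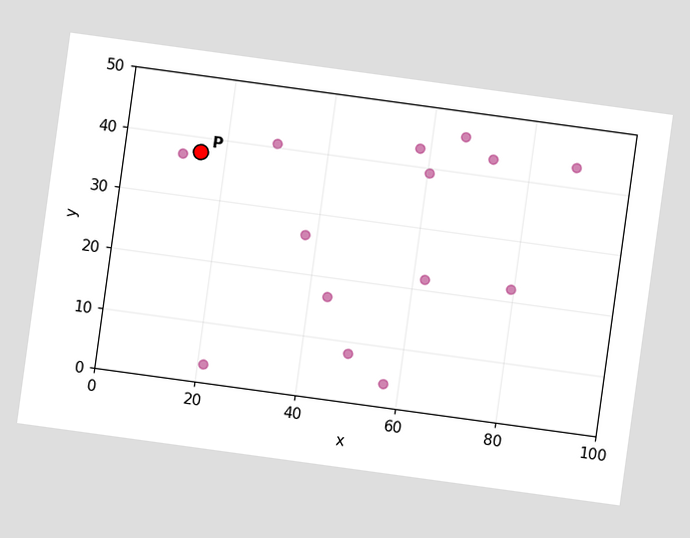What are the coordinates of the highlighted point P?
(15, 37.5)

The chart is tilted about 8° clockwise. Following the gridlines from P to each axis, P sits at (15, 37.5).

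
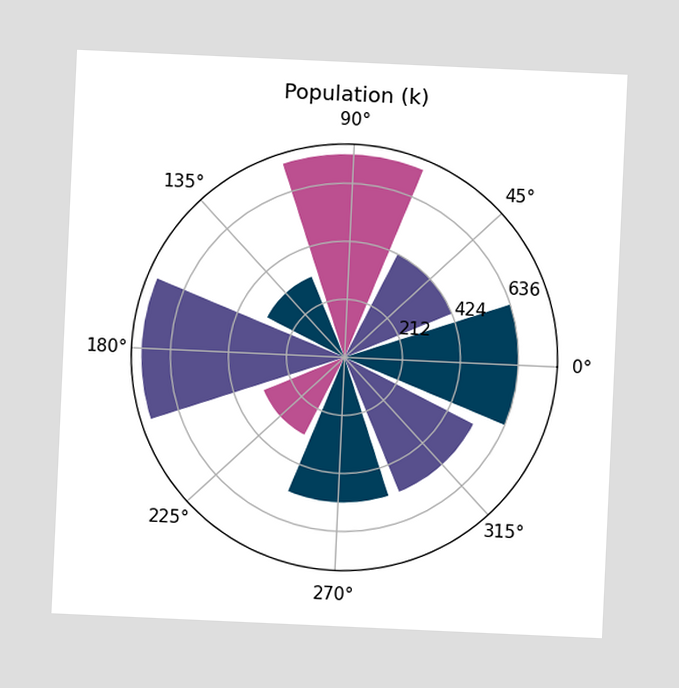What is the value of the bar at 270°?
The chart is tilted about 3° clockwise. The bar at 270° reaches 530k on the radial axis.

530k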